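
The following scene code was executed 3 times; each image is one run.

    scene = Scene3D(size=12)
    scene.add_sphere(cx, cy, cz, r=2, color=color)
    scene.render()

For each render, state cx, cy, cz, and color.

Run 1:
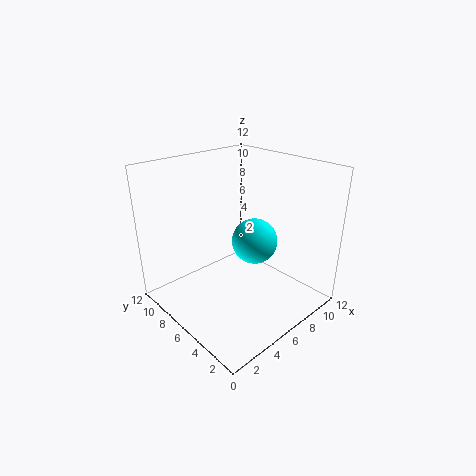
cx = 8; cy = 6; cz = 5; color = 'cyan'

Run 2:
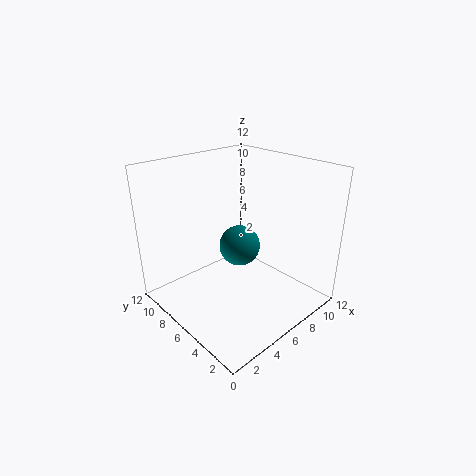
cx = 9; cy = 9; cz = 3; color = 'teal'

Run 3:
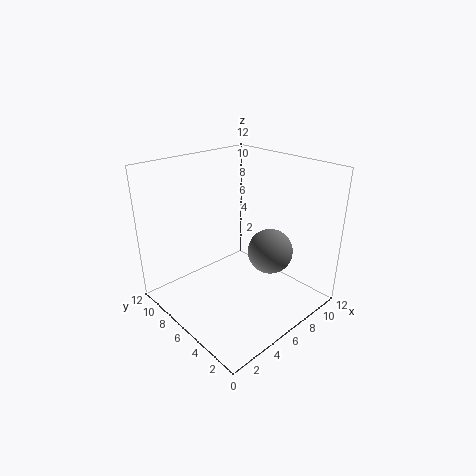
cx = 9; cy = 5; cz = 4; color = 'gray'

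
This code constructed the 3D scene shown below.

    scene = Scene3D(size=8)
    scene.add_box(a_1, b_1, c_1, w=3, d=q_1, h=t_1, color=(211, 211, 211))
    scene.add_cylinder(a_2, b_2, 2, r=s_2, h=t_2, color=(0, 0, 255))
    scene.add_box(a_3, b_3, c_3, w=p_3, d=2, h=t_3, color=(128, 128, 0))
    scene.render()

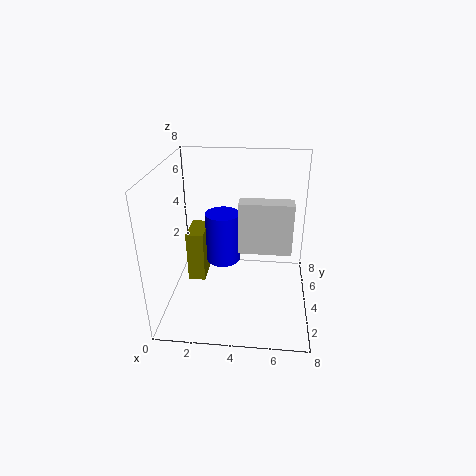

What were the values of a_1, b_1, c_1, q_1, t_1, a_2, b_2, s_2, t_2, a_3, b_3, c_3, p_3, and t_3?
a_1 = 4, b_1 = 4, c_1 = 3, q_1 = 1, t_1 = 3, a_2 = 3, b_2 = 5, s_2 = 1, t_2 = 3, a_3 = 1, b_3 = 4, c_3 = 1, p_3 = 1, t_3 = 3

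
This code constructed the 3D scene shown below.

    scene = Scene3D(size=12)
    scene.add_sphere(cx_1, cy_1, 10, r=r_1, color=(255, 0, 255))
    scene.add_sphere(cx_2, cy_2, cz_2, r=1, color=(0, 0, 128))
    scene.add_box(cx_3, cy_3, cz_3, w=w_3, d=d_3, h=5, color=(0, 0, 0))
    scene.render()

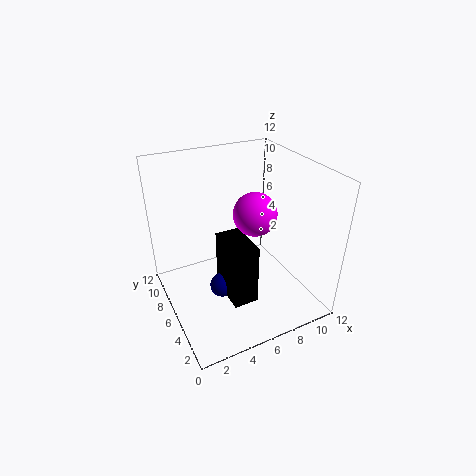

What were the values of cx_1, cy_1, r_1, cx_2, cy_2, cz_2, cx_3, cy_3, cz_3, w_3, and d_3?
cx_1 = 5.5; cy_1 = 2.5; r_1 = 1.5; cx_2 = 4; cy_2 = 5; cz_2 = 2.5; cx_3 = 4; cy_3 = 2.5; cz_3 = 2; w_3 = 2; d_3 = 3.5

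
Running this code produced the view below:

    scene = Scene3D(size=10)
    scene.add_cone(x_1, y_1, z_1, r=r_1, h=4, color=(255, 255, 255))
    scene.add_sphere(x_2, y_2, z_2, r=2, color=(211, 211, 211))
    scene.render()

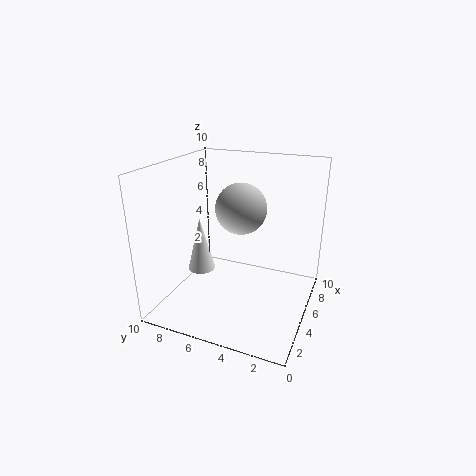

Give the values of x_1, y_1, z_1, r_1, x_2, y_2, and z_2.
x_1 = 5; y_1 = 8; z_1 = 2; r_1 = 1; x_2 = 8; y_2 = 6; z_2 = 6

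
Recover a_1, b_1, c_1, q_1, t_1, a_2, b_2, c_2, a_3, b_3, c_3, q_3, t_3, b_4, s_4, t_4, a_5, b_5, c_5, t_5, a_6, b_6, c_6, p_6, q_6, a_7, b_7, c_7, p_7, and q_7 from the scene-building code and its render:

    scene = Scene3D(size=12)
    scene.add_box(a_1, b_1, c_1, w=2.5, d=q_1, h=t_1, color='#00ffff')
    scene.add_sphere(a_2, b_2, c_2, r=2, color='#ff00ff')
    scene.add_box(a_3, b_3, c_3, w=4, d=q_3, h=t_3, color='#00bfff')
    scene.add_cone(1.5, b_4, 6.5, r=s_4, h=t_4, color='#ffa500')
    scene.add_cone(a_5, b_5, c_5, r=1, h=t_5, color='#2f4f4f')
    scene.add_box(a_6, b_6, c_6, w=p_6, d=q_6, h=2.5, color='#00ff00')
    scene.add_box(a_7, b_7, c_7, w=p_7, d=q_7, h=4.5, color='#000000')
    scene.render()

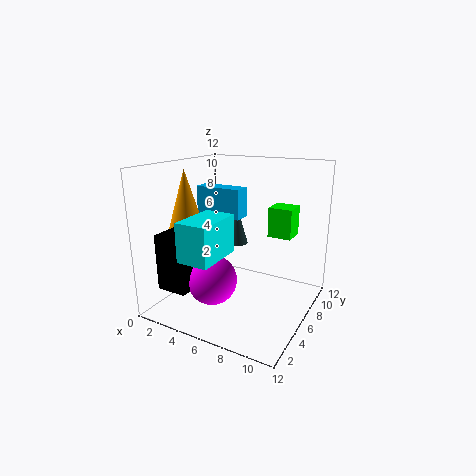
a_1 = 4; b_1 = 0.5; c_1 = 5.5; q_1 = 4; t_1 = 3; a_2 = 5; b_2 = 3.5; c_2 = 3; a_3 = 2; b_3 = 6; c_3 = 7.5; q_3 = 1.5; t_3 = 2.5; b_4 = 5; s_4 = 1.5; t_4 = 5; a_5 = 4.5; b_5 = 8.5; c_5 = 4.5; t_5 = 3.5; a_6 = 8; b_6 = 7.5; c_6 = 6; p_6 = 2; q_6 = 2; a_7 = 1.5; b_7 = 1; c_7 = 2.5; p_7 = 2.5; q_7 = 4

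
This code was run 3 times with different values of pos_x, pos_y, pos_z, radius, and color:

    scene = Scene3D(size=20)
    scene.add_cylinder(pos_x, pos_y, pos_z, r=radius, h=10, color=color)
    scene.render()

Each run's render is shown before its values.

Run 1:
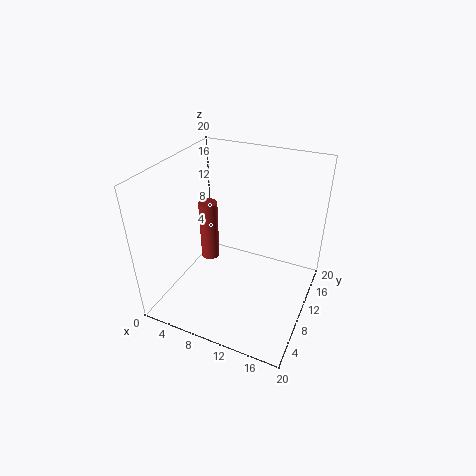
pos_x = 2.5
pos_y = 15
pos_z = 1.5
radius = 1.5
color = 'brown'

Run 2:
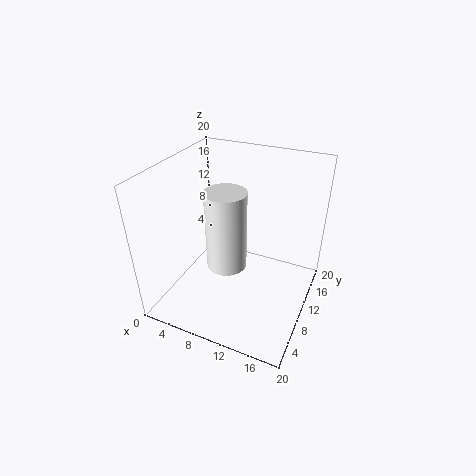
pos_x = 10.5
pos_y = 5.5
pos_z = 9
radius = 2.5
color = 'white'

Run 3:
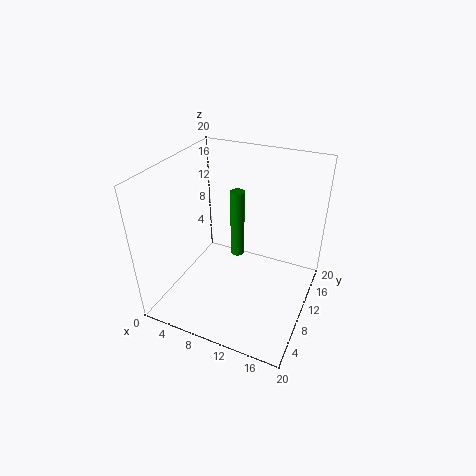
pos_x = 9
pos_y = 12
pos_z = 6
radius = 1
color = 'green'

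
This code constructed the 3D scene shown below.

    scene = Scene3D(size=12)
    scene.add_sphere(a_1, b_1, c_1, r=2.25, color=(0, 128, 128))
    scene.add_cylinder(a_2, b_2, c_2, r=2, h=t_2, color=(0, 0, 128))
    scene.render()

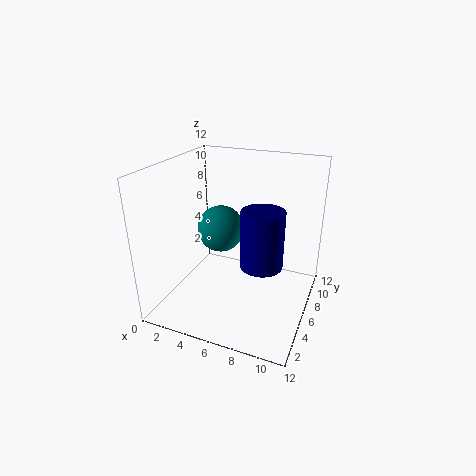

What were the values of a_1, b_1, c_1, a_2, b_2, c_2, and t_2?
a_1 = 2.75; b_1 = 9.5; c_1 = 4.75; a_2 = 7.25; b_2 = 8.75; c_2 = 2; t_2 = 5.5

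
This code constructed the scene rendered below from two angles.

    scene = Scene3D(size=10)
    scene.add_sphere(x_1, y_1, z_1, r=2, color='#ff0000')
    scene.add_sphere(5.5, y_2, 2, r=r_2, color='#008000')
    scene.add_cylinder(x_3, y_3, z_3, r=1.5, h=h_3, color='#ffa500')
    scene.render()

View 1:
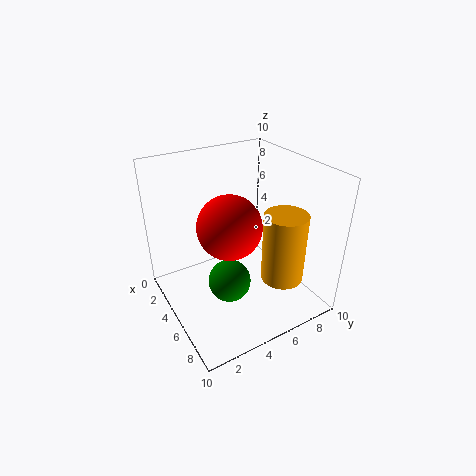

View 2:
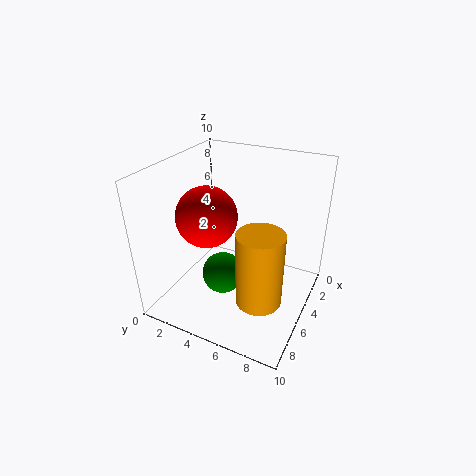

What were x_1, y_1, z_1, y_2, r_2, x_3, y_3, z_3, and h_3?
x_1 = 6.5
y_1 = 3.5
z_1 = 7
y_2 = 4
r_2 = 1.5
x_3 = 7
y_3 = 7.5
z_3 = 2
h_3 = 5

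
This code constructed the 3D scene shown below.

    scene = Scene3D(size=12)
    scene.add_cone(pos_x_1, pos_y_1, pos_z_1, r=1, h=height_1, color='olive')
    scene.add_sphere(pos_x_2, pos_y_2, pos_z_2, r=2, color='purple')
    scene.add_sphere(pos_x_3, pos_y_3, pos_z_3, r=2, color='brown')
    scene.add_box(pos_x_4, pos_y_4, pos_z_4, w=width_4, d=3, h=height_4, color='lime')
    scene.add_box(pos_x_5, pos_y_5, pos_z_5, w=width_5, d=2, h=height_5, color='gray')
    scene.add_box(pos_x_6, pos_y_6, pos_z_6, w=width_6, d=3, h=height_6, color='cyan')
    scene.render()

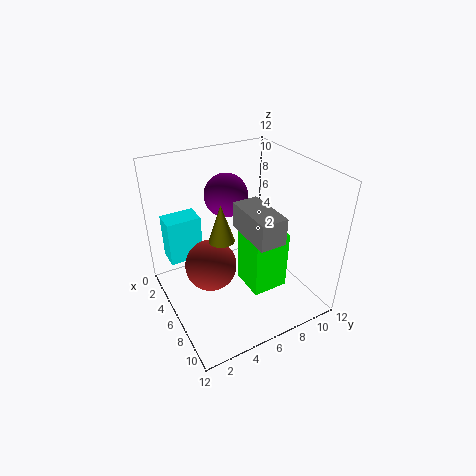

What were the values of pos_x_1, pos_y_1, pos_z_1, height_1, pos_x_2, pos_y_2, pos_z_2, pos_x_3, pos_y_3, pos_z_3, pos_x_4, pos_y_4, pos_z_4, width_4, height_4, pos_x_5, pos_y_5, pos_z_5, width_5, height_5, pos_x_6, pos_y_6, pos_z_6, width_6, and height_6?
pos_x_1 = 7, pos_y_1 = 4, pos_z_1 = 7, height_1 = 3, pos_x_2 = 2, pos_y_2 = 7, pos_z_2 = 8, pos_x_3 = 7, pos_y_3 = 3, pos_z_3 = 5, pos_x_4 = 6, pos_y_4 = 6, pos_z_4 = 2, width_4 = 3, height_4 = 5, pos_x_5 = 7, pos_y_5 = 5, pos_z_5 = 8, width_5 = 4, height_5 = 2, pos_x_6 = 1, pos_y_6 = 1, pos_z_6 = 3, width_6 = 2, height_6 = 4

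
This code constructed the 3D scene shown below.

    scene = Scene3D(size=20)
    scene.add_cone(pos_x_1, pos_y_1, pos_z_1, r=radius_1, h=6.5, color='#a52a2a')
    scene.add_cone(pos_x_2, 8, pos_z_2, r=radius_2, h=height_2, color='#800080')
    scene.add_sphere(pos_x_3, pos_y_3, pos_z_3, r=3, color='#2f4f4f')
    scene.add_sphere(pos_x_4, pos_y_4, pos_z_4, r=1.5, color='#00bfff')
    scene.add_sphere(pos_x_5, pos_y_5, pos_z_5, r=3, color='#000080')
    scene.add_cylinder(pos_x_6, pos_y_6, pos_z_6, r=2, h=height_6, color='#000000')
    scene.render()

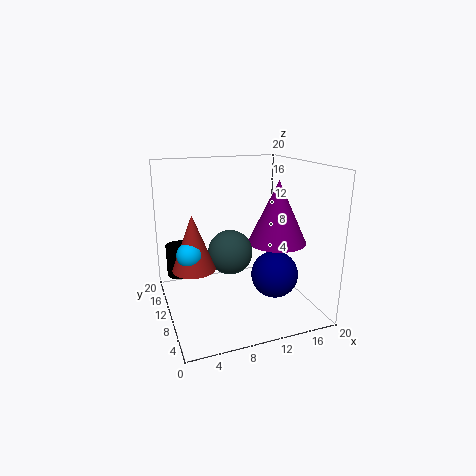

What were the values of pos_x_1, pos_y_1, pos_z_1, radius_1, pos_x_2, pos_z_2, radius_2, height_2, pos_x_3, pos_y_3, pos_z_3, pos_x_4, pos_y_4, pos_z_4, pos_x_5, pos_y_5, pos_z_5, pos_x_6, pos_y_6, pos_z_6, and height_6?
pos_x_1 = 2.5; pos_y_1 = 4.5; pos_z_1 = 9; radius_1 = 2.5; pos_x_2 = 15; pos_z_2 = 9.5; radius_2 = 4; height_2 = 8.5; pos_x_3 = 8.5; pos_y_3 = 9; pos_z_3 = 8.5; pos_x_4 = 2; pos_y_4 = 4; pos_z_4 = 11; pos_x_5 = 13; pos_y_5 = 4.5; pos_z_5 = 6.5; pos_x_6 = 3; pos_y_6 = 18; pos_z_6 = 2; height_6 = 5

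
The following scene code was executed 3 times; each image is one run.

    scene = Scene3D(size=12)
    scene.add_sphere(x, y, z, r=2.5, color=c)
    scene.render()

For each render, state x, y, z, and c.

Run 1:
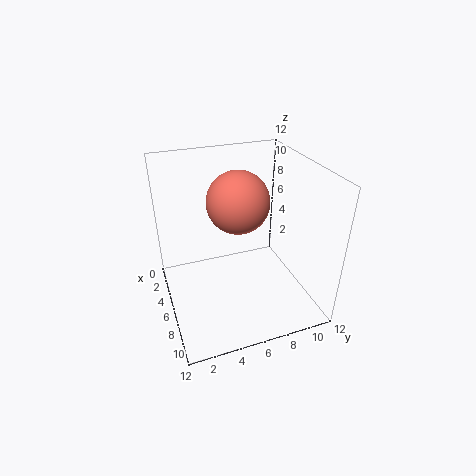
x = 6; y = 6; z = 9.25; c = 'salmon'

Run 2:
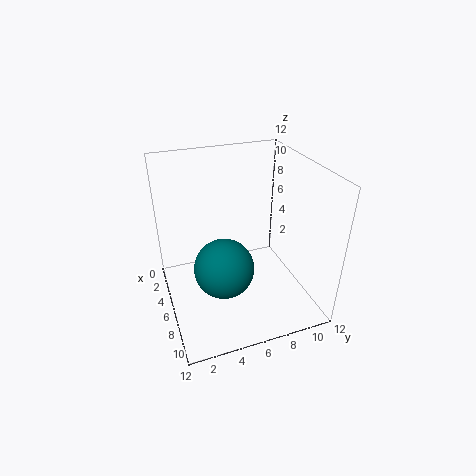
x = 6.75; y = 4.5; z = 3.75; c = 'teal'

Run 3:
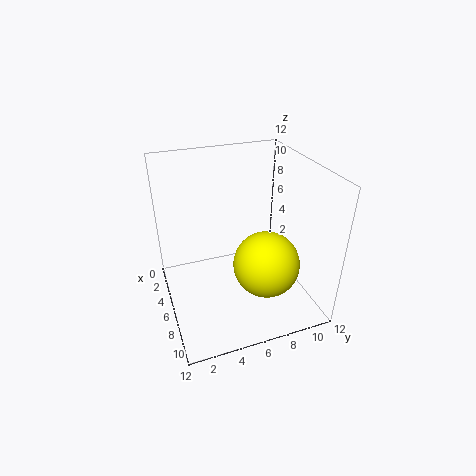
x = 9.5; y = 7; z = 5.5; c = 'yellow'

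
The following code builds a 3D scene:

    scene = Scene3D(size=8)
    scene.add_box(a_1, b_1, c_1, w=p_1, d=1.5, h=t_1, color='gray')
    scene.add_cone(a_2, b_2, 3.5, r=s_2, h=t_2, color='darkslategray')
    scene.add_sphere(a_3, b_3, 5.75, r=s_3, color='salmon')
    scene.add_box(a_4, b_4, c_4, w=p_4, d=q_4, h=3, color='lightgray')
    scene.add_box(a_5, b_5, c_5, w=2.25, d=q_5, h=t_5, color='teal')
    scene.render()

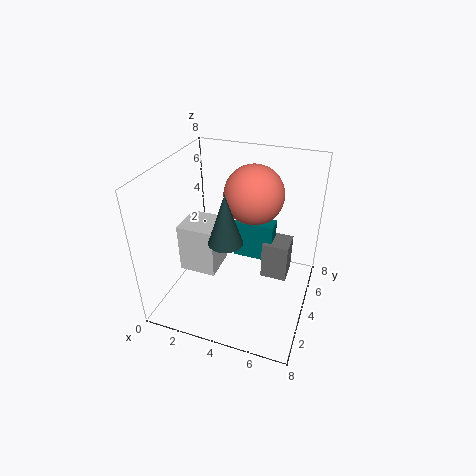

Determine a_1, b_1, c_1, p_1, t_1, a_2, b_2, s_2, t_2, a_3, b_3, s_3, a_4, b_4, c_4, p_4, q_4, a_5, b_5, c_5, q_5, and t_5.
a_1 = 5.25; b_1 = 4.5; c_1 = 1.25; p_1 = 1.5; t_1 = 2.25; a_2 = 3.25; b_2 = 4; s_2 = 1; t_2 = 3; a_3 = 4.25; b_3 = 6; s_3 = 1.75; a_4 = 0.25; b_4 = 3.75; c_4 = 1; p_4 = 2.25; q_4 = 2.25; a_5 = 3.5; b_5 = 4.75; c_5 = 2.25; q_5 = 1; t_5 = 2.25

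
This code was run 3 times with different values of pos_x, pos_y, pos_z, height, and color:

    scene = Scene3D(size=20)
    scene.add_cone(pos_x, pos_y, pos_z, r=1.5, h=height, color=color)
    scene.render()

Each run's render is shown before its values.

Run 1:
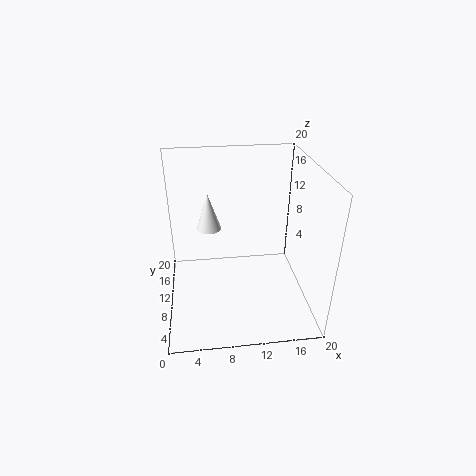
pos_x = 6
pos_y = 7
pos_z = 13.5
height = 4.5
color = 'white'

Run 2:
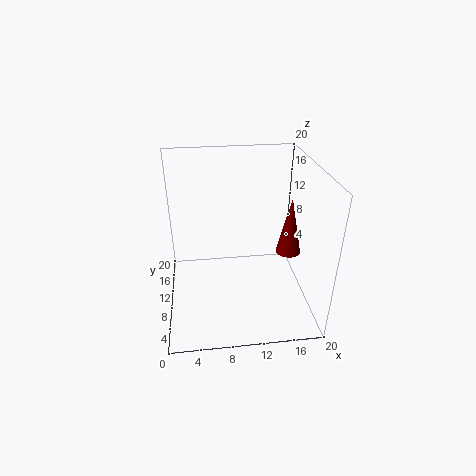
pos_x = 15.5
pos_y = 4.5
pos_z = 11
height = 7
color = 'maroon'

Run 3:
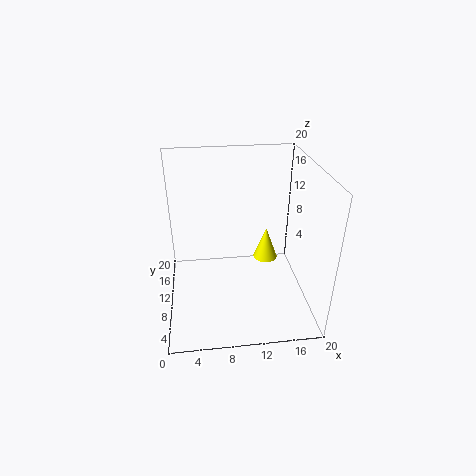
pos_x = 13
pos_y = 6
pos_z = 9.5
height = 4
color = 'yellow'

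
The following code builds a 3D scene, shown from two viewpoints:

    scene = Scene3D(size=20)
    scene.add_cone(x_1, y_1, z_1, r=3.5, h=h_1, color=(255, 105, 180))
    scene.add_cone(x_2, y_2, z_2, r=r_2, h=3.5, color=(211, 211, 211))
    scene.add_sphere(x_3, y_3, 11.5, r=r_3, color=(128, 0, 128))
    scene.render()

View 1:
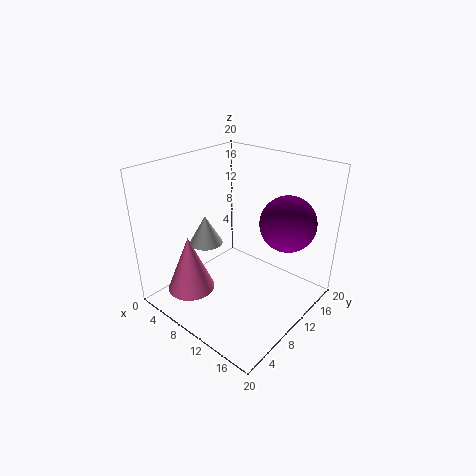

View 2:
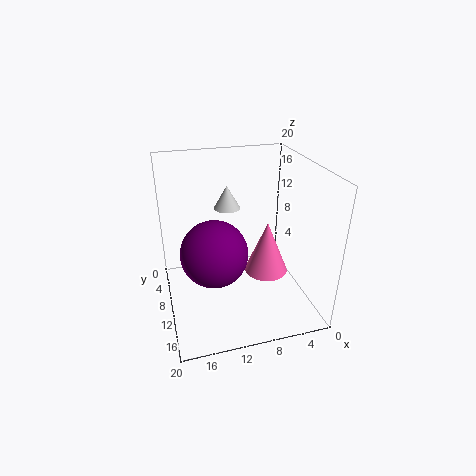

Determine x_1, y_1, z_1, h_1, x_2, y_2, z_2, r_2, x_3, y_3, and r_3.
x_1 = 4; y_1 = 6; z_1 = 1; h_1 = 8.5; x_2 = 10; y_2 = 4; z_2 = 12; r_2 = 2; x_3 = 14.5; y_3 = 15.5; r_3 = 4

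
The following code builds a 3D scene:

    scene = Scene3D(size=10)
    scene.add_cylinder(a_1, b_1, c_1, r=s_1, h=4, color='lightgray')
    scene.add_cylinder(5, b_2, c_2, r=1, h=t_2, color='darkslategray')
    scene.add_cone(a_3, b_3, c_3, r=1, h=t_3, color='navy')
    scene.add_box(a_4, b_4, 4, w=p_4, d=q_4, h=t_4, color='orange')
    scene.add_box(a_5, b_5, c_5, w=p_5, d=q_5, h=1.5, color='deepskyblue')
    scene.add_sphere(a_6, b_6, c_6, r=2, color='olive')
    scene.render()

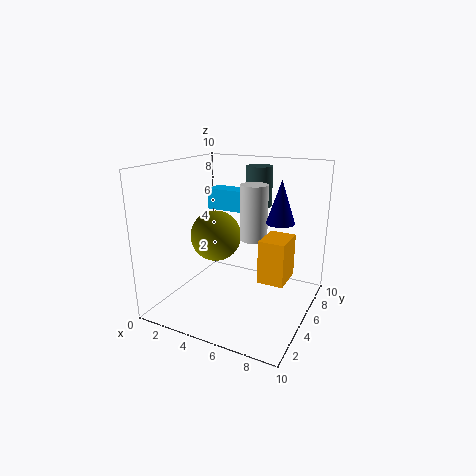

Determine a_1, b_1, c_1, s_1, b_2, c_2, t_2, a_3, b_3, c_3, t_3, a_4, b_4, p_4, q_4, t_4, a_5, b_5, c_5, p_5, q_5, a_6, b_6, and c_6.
a_1 = 5.5, b_1 = 6.5, c_1 = 4.5, s_1 = 1, b_2 = 8.5, c_2 = 6.5, t_2 = 3, a_3 = 7.5, b_3 = 6.5, c_3 = 6, t_3 = 3, a_4 = 8, b_4 = 1.5, p_4 = 1.5, q_4 = 2, t_4 = 2.5, a_5 = 2, b_5 = 6, c_5 = 6.5, p_5 = 3.5, q_5 = 1.5, a_6 = 2, b_6 = 7, c_6 = 4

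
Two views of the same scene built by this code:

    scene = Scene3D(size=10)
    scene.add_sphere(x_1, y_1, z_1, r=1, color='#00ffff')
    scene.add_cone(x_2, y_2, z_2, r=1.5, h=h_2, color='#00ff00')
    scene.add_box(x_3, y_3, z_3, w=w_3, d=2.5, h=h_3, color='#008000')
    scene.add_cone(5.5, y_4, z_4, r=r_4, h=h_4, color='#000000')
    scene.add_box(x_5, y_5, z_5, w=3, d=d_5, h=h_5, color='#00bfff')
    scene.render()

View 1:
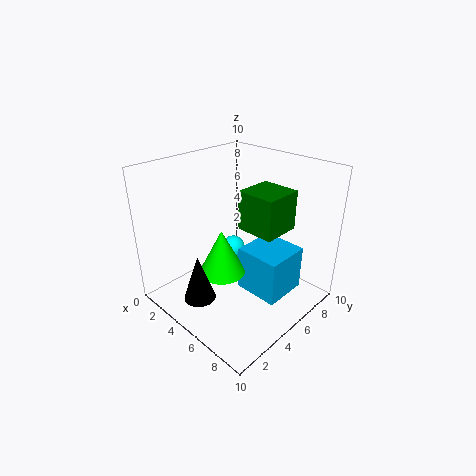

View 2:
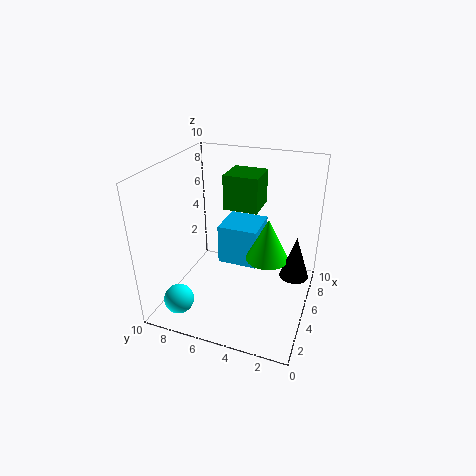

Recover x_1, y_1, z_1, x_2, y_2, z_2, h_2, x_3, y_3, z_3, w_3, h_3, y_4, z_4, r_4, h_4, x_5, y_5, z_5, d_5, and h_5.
x_1 = 1.5
y_1 = 8
z_1 = 1.5
x_2 = 5.5
y_2 = 3
z_2 = 3.5
h_2 = 3
x_3 = 6
y_3 = 4
z_3 = 6.5
w_3 = 2.5
h_3 = 2.5
y_4 = 1
z_4 = 2.5
r_4 = 1
h_4 = 3
x_5 = 6
y_5 = 4
z_5 = 2
d_5 = 3
h_5 = 3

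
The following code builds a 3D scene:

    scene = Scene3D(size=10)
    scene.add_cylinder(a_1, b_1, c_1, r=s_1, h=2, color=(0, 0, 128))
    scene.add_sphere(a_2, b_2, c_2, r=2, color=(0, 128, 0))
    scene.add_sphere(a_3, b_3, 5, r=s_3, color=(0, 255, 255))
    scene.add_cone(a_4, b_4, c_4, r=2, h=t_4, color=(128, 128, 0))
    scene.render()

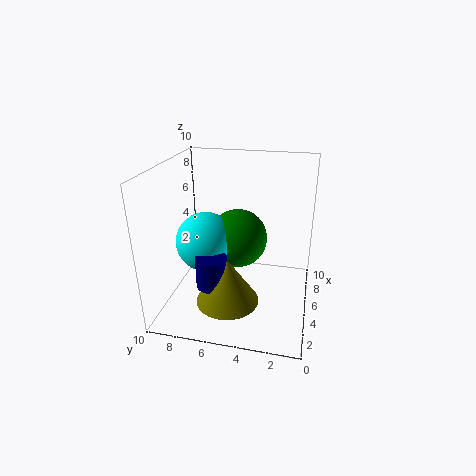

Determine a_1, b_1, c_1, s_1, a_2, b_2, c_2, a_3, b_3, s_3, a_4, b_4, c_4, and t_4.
a_1 = 2
b_1 = 6
c_1 = 3
s_1 = 1
a_2 = 5
b_2 = 5
c_2 = 5
a_3 = 4
b_3 = 7
s_3 = 2
a_4 = 2
b_4 = 5
c_4 = 2
t_4 = 3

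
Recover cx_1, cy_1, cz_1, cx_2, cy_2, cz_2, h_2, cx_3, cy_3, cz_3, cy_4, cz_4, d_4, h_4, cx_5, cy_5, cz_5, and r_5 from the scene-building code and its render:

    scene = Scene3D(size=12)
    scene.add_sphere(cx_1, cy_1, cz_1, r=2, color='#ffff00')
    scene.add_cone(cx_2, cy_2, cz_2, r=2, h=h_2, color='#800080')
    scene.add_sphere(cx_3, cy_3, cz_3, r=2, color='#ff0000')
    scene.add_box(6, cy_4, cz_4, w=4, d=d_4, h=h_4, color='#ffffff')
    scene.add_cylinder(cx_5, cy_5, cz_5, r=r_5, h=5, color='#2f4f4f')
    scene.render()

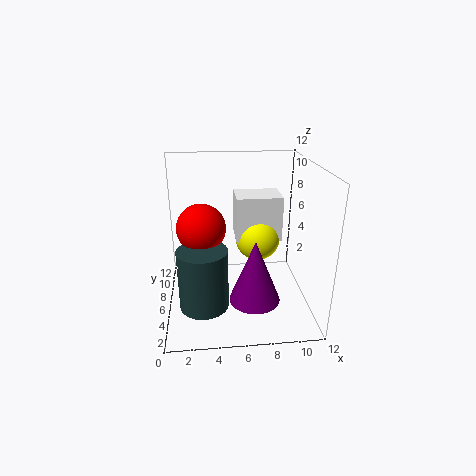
cx_1 = 8
cy_1 = 8
cz_1 = 5
cx_2 = 7
cy_2 = 3
cz_2 = 2
h_2 = 5
cx_3 = 3
cy_3 = 6
cz_3 = 7
cy_4 = 7
cz_4 = 5
d_4 = 3
h_4 = 4
cx_5 = 3
cy_5 = 4
cz_5 = 1
r_5 = 2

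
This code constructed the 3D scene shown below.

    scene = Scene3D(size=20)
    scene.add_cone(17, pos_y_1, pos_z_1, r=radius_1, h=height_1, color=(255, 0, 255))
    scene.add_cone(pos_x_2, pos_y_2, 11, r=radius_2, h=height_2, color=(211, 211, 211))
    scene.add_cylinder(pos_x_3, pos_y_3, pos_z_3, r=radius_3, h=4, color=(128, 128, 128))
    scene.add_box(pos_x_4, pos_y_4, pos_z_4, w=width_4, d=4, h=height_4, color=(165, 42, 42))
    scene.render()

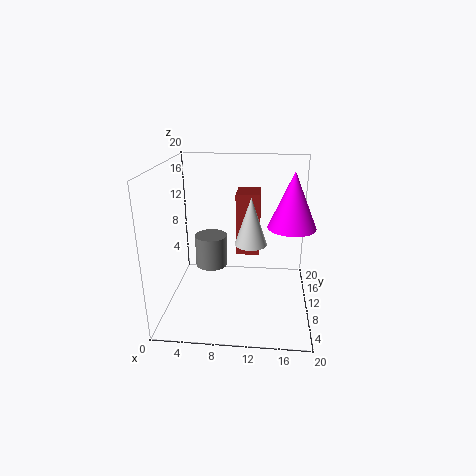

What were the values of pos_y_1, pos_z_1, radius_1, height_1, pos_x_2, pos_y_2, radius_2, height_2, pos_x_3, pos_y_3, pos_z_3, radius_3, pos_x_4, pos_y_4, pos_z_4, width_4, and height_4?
pos_y_1 = 7; pos_z_1 = 13; radius_1 = 3; height_1 = 7; pos_x_2 = 12; pos_y_2 = 6; radius_2 = 2; height_2 = 6; pos_x_3 = 7; pos_y_3 = 6; pos_z_3 = 8; radius_3 = 2; pos_x_4 = 10; pos_y_4 = 7; pos_z_4 = 9; width_4 = 3; height_4 = 8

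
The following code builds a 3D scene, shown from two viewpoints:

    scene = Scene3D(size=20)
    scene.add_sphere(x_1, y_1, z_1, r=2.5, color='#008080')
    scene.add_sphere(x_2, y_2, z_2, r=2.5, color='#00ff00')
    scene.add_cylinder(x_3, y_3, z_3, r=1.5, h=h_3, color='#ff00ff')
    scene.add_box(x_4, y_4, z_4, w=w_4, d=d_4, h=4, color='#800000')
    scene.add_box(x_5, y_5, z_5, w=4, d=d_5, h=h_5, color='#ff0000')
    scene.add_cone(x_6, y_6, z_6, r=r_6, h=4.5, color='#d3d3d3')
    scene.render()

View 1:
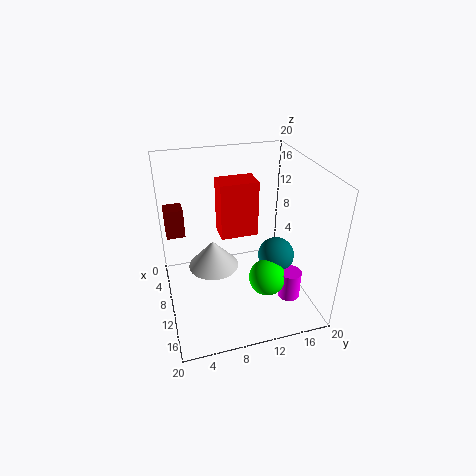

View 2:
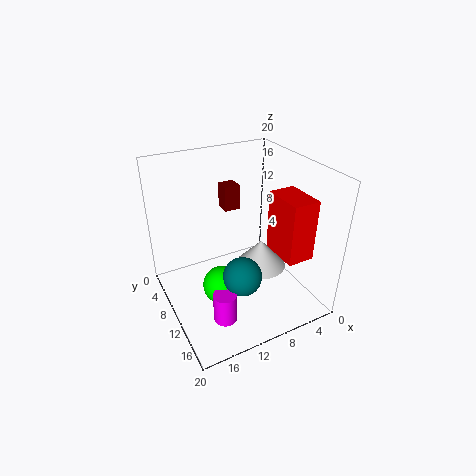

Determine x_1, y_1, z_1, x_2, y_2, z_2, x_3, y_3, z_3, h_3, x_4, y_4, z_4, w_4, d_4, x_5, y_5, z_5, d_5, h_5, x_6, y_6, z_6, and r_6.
x_1 = 12
y_1 = 15
z_1 = 7.5
x_2 = 14
y_2 = 13
z_2 = 5.5
x_3 = 15
y_3 = 16
z_3 = 2.5
h_3 = 4
x_4 = 6
y_4 = 0.5
z_4 = 10.5
w_4 = 2.5
d_4 = 2.5
x_5 = 0.5
y_5 = 9
z_5 = 6.5
d_5 = 6
h_5 = 9
x_6 = 4.5
y_6 = 7.5
z_6 = 2
r_6 = 4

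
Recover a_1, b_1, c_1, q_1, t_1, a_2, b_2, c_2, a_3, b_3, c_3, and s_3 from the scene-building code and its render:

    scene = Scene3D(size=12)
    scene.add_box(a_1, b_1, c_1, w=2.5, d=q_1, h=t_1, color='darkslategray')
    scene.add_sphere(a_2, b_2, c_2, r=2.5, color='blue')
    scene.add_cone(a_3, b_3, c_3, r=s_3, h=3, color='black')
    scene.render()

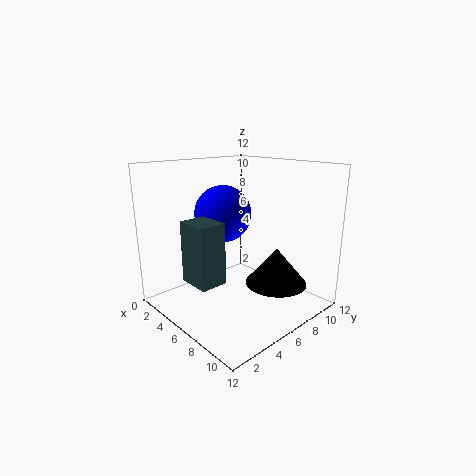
a_1 = 6; b_1 = 0.5; c_1 = 4; q_1 = 2; t_1 = 4.5; a_2 = 3.5; b_2 = 6.5; c_2 = 7.5; a_3 = 9; b_3 = 7.5; c_3 = 2.5; s_3 = 2.5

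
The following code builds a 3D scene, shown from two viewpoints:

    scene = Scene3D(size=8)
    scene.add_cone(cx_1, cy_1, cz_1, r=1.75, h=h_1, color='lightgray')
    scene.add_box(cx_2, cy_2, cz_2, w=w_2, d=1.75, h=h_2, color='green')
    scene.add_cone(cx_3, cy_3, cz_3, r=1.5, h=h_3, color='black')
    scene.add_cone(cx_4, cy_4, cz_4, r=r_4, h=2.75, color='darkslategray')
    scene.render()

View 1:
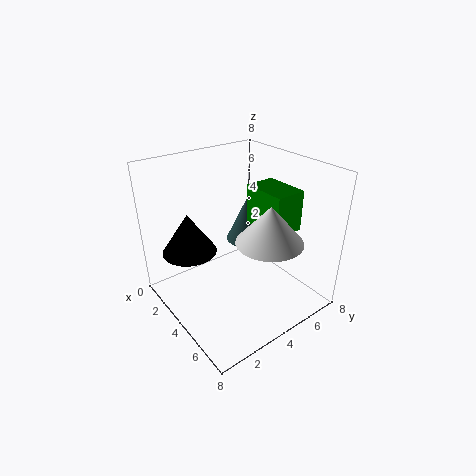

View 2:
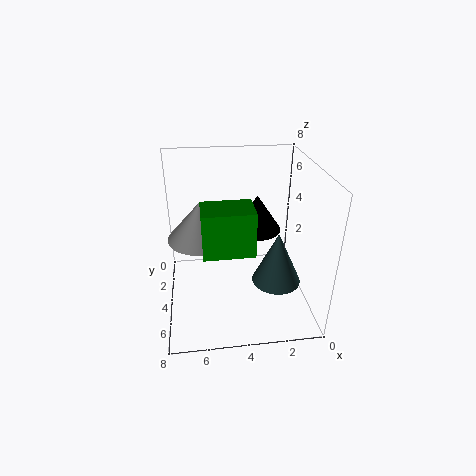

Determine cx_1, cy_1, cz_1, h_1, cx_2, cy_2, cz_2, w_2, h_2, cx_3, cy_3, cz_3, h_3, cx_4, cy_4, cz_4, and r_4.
cx_1 = 6
cy_1 = 4.5
cz_1 = 4.5
h_1 = 2
cx_2 = 3.5
cy_2 = 5
cz_2 = 4.5
w_2 = 2.5
h_2 = 2.25
cx_3 = 2.5
cy_3 = 1.75
cz_3 = 3.25
h_3 = 2.25
cx_4 = 2.25
cy_4 = 6
cz_4 = 2.5
r_4 = 1.25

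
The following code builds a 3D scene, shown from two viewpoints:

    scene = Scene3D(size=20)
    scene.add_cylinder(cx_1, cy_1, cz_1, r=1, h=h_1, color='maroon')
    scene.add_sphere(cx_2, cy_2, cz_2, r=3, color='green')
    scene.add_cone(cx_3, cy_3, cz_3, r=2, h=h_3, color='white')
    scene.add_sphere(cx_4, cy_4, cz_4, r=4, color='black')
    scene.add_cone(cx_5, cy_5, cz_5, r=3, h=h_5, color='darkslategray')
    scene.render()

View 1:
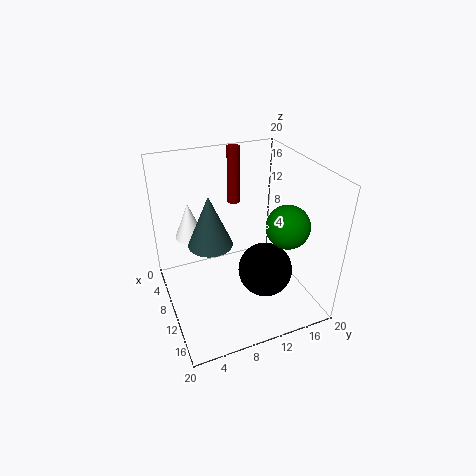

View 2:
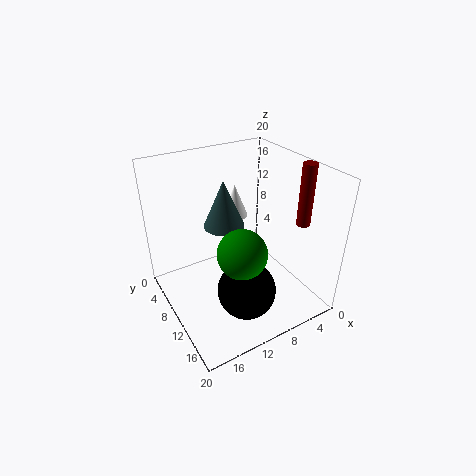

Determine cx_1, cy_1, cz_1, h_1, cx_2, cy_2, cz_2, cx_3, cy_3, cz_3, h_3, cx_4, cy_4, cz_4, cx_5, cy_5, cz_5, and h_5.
cx_1 = 1; cy_1 = 13; cz_1 = 11; h_1 = 9; cx_2 = 13; cy_2 = 16; cz_2 = 12; cx_3 = 7; cy_3 = 4; cz_3 = 10; h_3 = 5; cx_4 = 11; cy_4 = 14; cz_4 = 4; cx_5 = 10; cy_5 = 6; cz_5 = 10; h_5 = 7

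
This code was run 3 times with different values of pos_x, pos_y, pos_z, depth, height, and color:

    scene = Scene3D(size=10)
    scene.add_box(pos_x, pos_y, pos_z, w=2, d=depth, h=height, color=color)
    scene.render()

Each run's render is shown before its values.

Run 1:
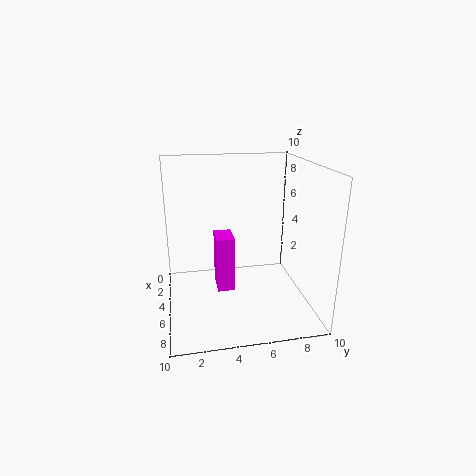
pos_x = 3.25; pos_y = 3.5; pos_z = 1; depth = 1.25; height = 4; color = 'magenta'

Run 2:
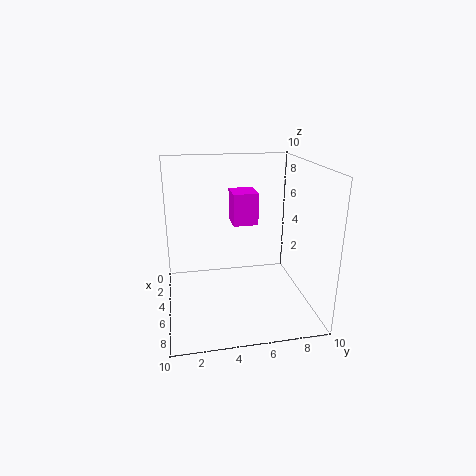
pos_x = 2.75; pos_y = 4.75; pos_z = 5.75; depth = 1.75; height = 2.25; color = 'magenta'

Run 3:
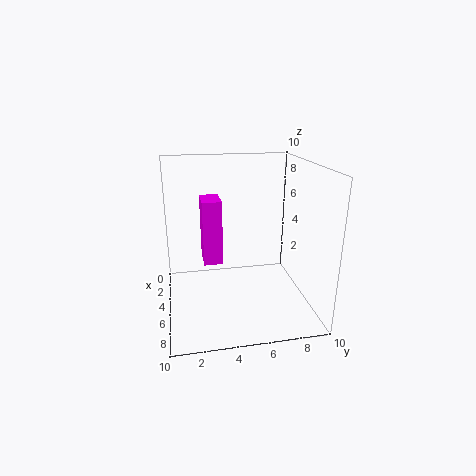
pos_x = 4.25; pos_y = 2.5; pos_z = 3.75; depth = 1.25; height = 4.25; color = 'magenta'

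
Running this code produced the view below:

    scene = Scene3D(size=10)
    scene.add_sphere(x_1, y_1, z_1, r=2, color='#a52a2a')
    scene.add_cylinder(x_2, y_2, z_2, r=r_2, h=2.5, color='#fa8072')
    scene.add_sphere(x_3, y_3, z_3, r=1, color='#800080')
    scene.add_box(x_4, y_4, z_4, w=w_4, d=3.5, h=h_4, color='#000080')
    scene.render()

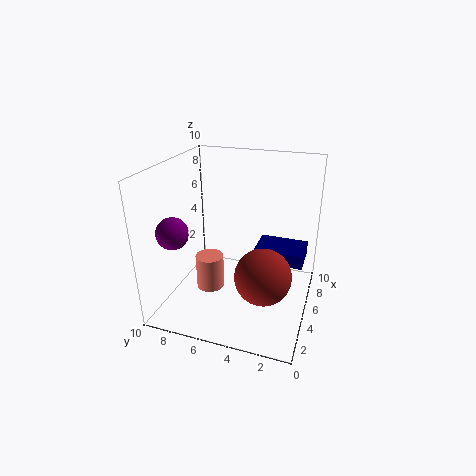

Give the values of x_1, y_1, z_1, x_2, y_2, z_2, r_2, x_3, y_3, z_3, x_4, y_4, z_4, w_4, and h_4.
x_1 = 4.5; y_1 = 3; z_1 = 2.5; x_2 = 4.5; y_2 = 7; z_2 = 1; r_2 = 1; x_3 = 1.5; y_3 = 8; z_3 = 6.5; x_4 = 5.5; y_4 = 0.5; z_4 = 3; w_4 = 2.5; h_4 = 1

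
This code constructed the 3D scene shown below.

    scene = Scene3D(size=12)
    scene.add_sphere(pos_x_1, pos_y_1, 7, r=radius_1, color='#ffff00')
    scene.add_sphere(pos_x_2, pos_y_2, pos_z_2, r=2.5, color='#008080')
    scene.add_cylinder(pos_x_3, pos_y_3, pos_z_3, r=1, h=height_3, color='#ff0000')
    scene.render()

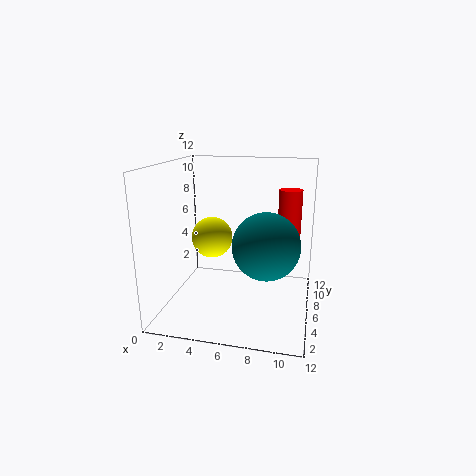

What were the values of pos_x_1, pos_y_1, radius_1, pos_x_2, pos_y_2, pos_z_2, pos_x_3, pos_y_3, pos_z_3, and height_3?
pos_x_1 = 4.75, pos_y_1 = 3, radius_1 = 1.5, pos_x_2 = 8.75, pos_y_2 = 3.25, pos_z_2 = 6.5, pos_x_3 = 10, pos_y_3 = 8.5, pos_z_3 = 4, height_3 = 5.75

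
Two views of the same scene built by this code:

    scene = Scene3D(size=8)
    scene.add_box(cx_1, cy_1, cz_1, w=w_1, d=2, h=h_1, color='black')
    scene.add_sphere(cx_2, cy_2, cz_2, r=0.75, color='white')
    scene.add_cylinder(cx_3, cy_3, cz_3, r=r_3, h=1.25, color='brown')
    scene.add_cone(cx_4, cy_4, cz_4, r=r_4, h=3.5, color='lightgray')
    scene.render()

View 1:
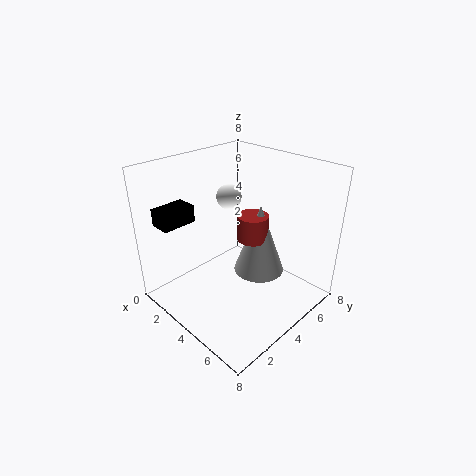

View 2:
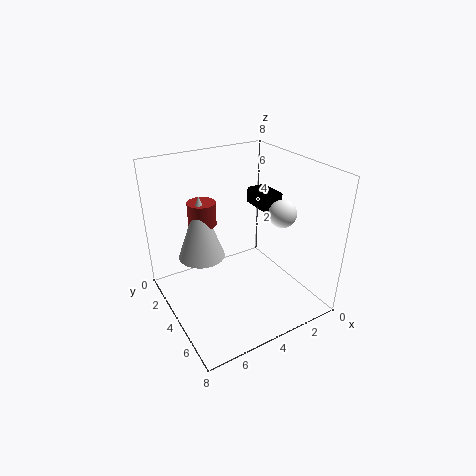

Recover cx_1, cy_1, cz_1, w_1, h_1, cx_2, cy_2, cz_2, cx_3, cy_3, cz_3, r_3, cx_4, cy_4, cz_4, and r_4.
cx_1 = 0.25
cy_1 = 1
cz_1 = 4.5
w_1 = 1.25
h_1 = 1
cx_2 = 2
cy_2 = 5.25
cz_2 = 5.5
cx_3 = 5.75
cy_3 = 3.25
cz_3 = 5
r_3 = 0.75
cx_4 = 6
cy_4 = 3.5
cz_4 = 3.25
r_4 = 1.25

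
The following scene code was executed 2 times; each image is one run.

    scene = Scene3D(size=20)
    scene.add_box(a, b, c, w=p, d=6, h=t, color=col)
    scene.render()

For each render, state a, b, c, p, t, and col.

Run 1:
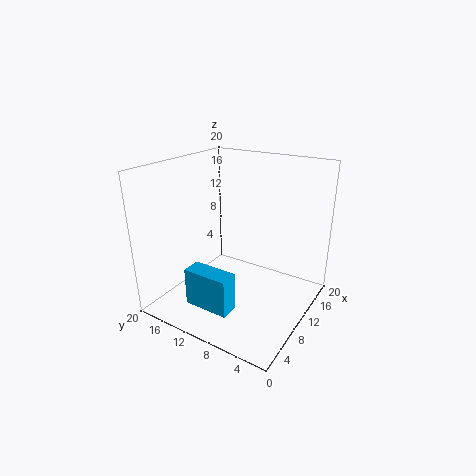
a = 2; b = 7; c = 3; p = 2.5; t = 5; col = 'deepskyblue'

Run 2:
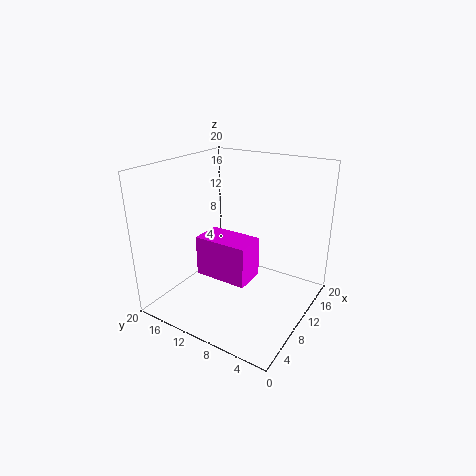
a = 0.5; b = 3.5; c = 9.5; p = 3.5; t = 4.5; col = 'magenta'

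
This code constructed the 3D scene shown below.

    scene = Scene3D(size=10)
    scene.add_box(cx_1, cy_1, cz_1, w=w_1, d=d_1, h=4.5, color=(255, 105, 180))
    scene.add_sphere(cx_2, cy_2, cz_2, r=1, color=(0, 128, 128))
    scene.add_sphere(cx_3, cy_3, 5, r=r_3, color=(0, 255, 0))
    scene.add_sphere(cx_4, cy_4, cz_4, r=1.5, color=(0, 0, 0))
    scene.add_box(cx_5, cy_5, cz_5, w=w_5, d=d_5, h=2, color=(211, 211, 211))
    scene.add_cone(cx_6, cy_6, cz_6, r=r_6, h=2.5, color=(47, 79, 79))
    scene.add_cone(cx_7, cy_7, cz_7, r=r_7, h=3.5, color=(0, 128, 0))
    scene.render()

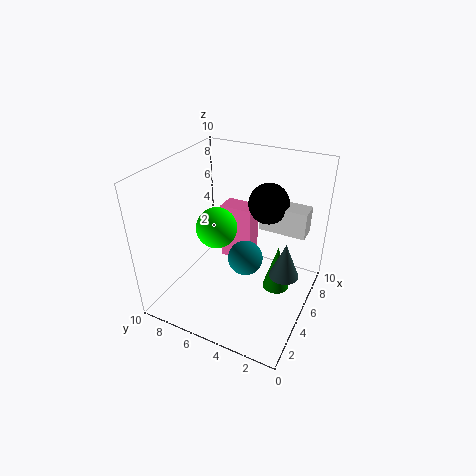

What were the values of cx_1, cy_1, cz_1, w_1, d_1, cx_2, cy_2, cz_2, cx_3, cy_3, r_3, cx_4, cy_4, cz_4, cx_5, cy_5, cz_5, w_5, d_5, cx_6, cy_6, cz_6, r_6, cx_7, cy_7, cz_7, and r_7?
cx_1 = 7, cy_1 = 5, cz_1 = 1.5, w_1 = 1.5, d_1 = 2.5, cx_2 = 2, cy_2 = 3, cz_2 = 6, cx_3 = 5.5, cy_3 = 7, r_3 = 1.5, cx_4 = 8, cy_4 = 4, cz_4 = 6.5, cx_5 = 7.5, cy_5 = 1, cz_5 = 4.5, w_5 = 1.5, d_5 = 3.5, cx_6 = 5, cy_6 = 1.5, cz_6 = 3, r_6 = 1, cx_7 = 6.5, cy_7 = 2.5, cz_7 = 0.5, r_7 = 1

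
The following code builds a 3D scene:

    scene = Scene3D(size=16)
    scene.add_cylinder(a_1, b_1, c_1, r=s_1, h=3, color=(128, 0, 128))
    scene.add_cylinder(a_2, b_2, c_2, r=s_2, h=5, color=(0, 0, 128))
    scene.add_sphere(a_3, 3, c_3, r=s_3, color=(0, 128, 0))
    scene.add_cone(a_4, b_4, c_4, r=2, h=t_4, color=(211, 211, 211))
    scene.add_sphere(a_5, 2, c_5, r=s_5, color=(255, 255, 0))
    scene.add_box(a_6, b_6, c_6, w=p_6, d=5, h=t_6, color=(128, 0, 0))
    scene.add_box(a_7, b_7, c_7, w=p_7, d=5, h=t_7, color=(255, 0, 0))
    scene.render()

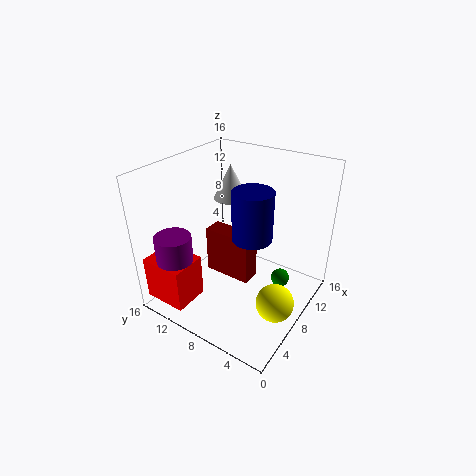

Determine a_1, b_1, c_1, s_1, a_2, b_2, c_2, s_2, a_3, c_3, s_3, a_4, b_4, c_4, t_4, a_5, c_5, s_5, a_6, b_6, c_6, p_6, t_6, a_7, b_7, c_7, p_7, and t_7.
a_1 = 3, b_1 = 13, c_1 = 6, s_1 = 2, a_2 = 6, b_2 = 5, c_2 = 10, s_2 = 2, a_3 = 9, c_3 = 4, s_3 = 1, a_4 = 11, b_4 = 11, c_4 = 11, t_4 = 4, a_5 = 6, c_5 = 3, s_5 = 2, a_6 = 5, b_6 = 5, c_6 = 5, p_6 = 2, t_6 = 5, a_7 = 1, b_7 = 11, c_7 = 1, p_7 = 4, t_7 = 5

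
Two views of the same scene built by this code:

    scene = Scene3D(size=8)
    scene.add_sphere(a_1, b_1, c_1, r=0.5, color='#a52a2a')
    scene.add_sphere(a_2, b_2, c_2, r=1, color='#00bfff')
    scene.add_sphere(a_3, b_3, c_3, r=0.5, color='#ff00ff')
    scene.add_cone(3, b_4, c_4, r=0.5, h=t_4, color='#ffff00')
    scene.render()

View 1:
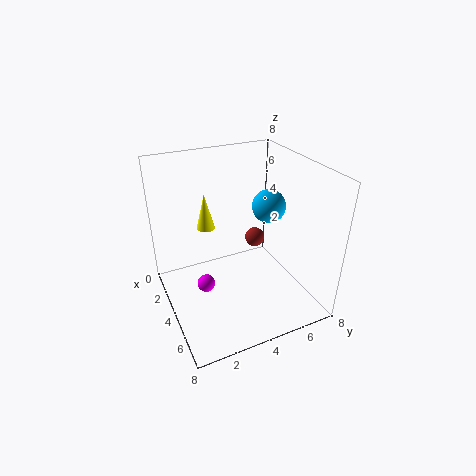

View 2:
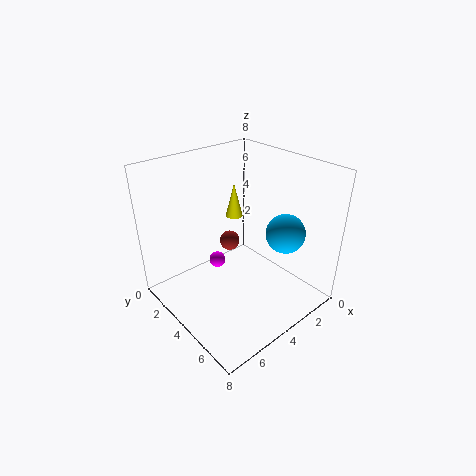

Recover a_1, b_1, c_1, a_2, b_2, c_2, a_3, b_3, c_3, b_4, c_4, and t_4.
a_1 = 5
b_1 = 4.5
c_1 = 4.5
a_2 = 3
b_2 = 6.5
c_2 = 5
a_3 = 4
b_3 = 2
c_3 = 1.5
b_4 = 2.5
c_4 = 4.5
t_4 = 2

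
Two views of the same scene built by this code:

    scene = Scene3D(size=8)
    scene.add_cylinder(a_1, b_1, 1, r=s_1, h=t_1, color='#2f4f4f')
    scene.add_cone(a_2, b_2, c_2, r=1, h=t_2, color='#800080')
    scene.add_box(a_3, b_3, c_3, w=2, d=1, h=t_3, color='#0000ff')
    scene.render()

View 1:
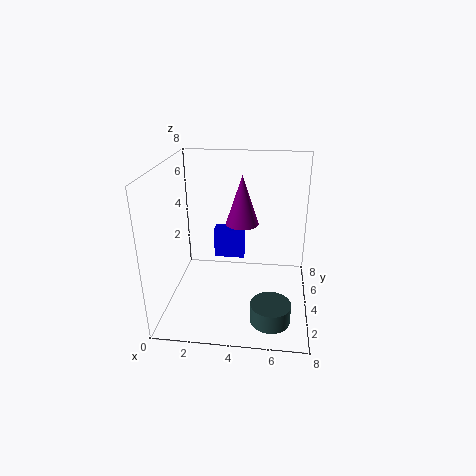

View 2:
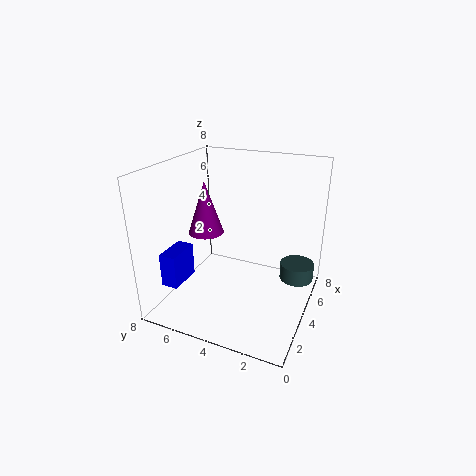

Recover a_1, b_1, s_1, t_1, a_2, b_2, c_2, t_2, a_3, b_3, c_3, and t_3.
a_1 = 6; b_1 = 1; s_1 = 1; t_1 = 1; a_2 = 4; b_2 = 6; c_2 = 4; t_2 = 3; a_3 = 2; b_3 = 7; c_3 = 1; t_3 = 2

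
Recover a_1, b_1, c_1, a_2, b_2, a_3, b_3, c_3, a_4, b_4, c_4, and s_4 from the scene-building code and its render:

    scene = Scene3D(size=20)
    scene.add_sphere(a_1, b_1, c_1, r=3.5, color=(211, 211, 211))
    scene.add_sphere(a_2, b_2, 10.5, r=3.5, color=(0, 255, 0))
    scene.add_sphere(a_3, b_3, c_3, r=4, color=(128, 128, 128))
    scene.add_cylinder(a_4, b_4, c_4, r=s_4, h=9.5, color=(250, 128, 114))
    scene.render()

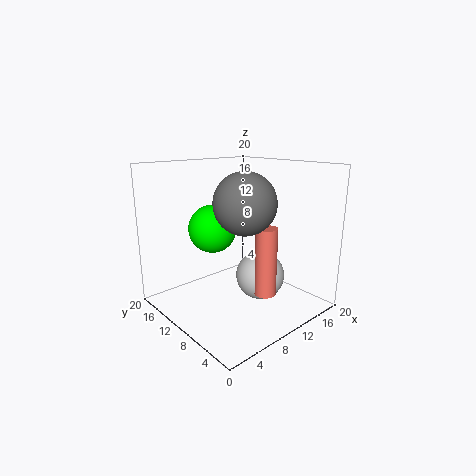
a_1 = 13
b_1 = 8.5
c_1 = 4
a_2 = 9
b_2 = 14.5
a_3 = 8.5
b_3 = 7
c_3 = 15.5
a_4 = 11.5
b_4 = 6
c_4 = 2.5
s_4 = 1.5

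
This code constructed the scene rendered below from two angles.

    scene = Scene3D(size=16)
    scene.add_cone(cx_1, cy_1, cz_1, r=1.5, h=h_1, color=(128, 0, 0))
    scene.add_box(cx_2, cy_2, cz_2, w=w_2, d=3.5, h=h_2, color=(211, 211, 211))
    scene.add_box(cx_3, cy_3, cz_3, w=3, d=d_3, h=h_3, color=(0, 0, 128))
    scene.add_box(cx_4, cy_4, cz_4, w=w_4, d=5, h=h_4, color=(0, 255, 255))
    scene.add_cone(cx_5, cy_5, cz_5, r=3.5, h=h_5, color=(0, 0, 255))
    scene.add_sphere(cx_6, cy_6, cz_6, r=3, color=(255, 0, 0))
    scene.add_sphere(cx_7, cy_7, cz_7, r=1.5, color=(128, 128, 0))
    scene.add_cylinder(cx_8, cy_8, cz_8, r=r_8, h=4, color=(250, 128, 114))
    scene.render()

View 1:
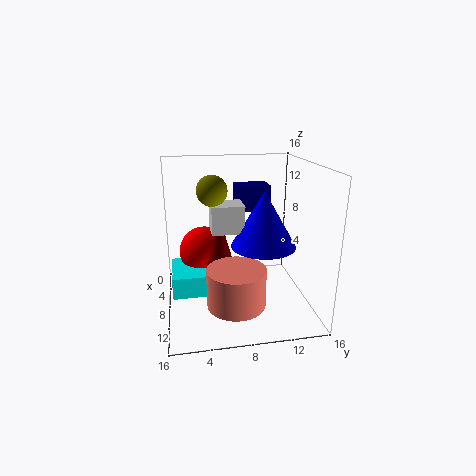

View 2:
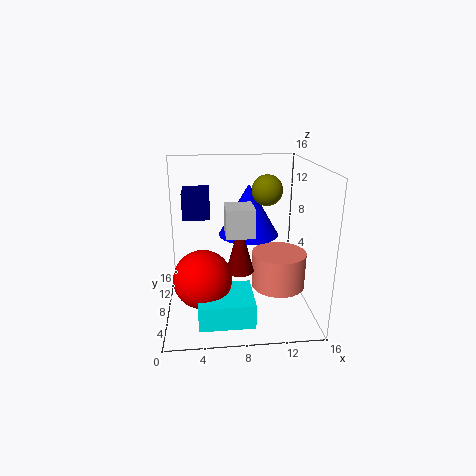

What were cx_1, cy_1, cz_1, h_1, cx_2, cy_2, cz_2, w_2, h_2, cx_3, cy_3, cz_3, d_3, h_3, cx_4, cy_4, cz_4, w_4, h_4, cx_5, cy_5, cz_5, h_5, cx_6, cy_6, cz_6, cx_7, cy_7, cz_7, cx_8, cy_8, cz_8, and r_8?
cx_1 = 8
cy_1 = 6
cz_1 = 5
h_1 = 5.5
cx_2 = 6.5
cy_2 = 5
cz_2 = 9
w_2 = 3
h_2 = 3
cx_3 = 2
cy_3 = 8.5
cz_3 = 10
d_3 = 4
h_3 = 3
cx_4 = 3.5
cy_4 = 0.5
cz_4 = 1.5
w_4 = 5.5
h_4 = 2.5
cx_5 = 9.5
cy_5 = 10.5
cz_5 = 7.5
h_5 = 6
cx_6 = 4
cy_6 = 4.5
cz_6 = 5
cx_7 = 10.5
cy_7 = 5
cz_7 = 14
cx_8 = 12.5
cy_8 = 7
cz_8 = 2.5
r_8 = 3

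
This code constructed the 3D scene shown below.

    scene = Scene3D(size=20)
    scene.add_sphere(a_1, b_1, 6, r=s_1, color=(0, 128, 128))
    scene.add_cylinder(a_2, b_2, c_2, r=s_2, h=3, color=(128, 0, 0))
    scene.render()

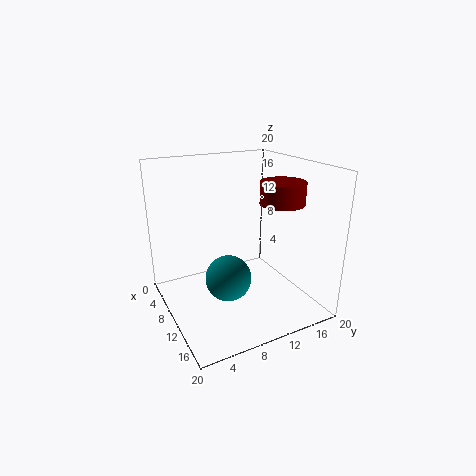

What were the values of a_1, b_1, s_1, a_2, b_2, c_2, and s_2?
a_1 = 13
b_1 = 7
s_1 = 3
a_2 = 13
b_2 = 15
c_2 = 15
s_2 = 3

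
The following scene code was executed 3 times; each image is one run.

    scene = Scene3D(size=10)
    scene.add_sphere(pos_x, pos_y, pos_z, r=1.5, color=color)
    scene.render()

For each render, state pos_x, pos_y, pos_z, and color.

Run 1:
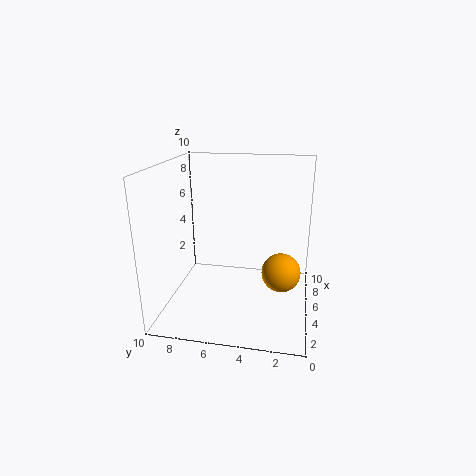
pos_x = 7, pos_y = 2, pos_z = 1.5, color = 'orange'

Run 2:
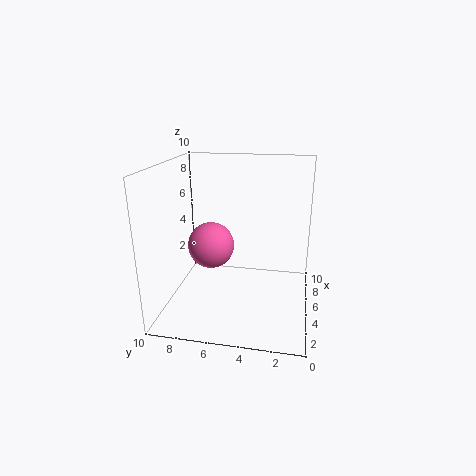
pos_x = 3.5, pos_y = 6.5, pos_z = 5, color = 'hotpink'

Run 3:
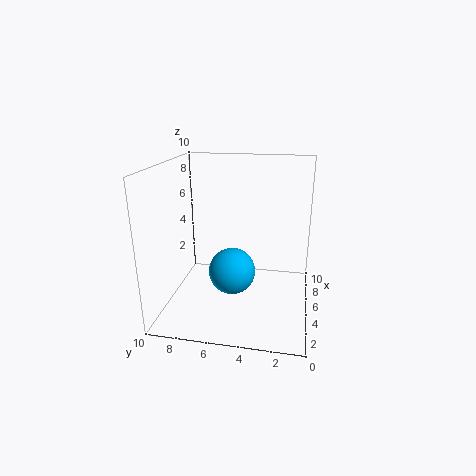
pos_x = 3, pos_y = 5, pos_z = 3.5, color = 'deepskyblue'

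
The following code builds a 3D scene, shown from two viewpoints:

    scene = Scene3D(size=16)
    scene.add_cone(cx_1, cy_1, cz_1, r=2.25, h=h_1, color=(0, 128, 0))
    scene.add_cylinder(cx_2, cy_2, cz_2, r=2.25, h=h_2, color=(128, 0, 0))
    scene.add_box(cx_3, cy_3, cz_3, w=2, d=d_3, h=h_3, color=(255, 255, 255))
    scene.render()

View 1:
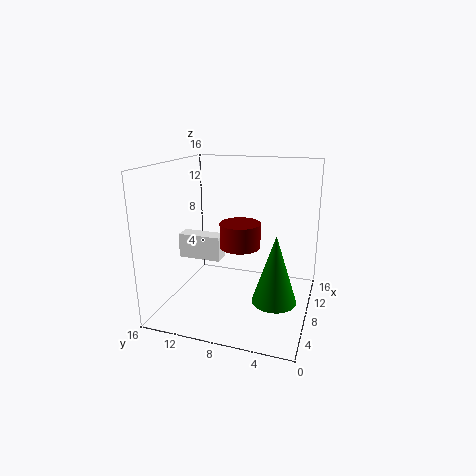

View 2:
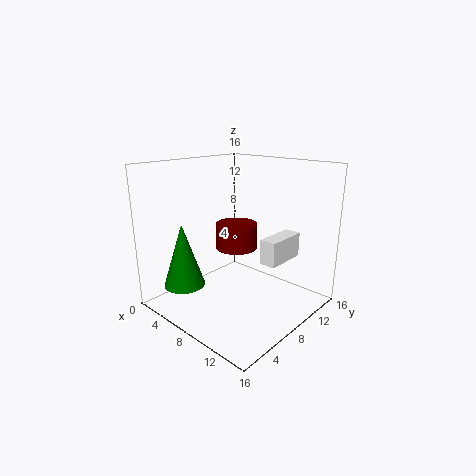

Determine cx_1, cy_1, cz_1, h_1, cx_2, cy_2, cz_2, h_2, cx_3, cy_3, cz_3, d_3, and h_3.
cx_1 = 4.5
cy_1 = 3
cz_1 = 3
h_1 = 7
cx_2 = 8
cy_2 = 7.75
cz_2 = 7
h_2 = 2.75
cx_3 = 9
cy_3 = 10.75
cz_3 = 4.25
d_3 = 5.25
h_3 = 3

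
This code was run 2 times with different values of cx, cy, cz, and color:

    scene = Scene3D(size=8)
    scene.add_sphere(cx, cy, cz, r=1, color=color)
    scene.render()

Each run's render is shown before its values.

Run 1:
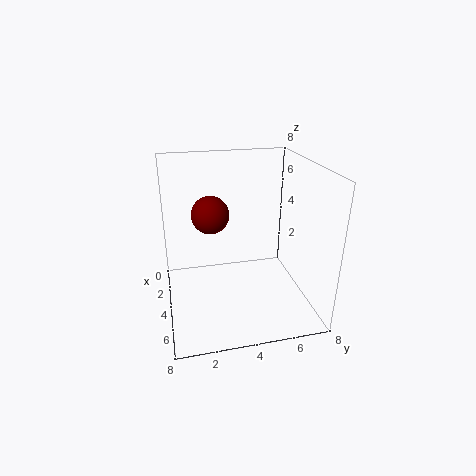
cx = 4
cy = 2.5
cz = 5.5
color = 'maroon'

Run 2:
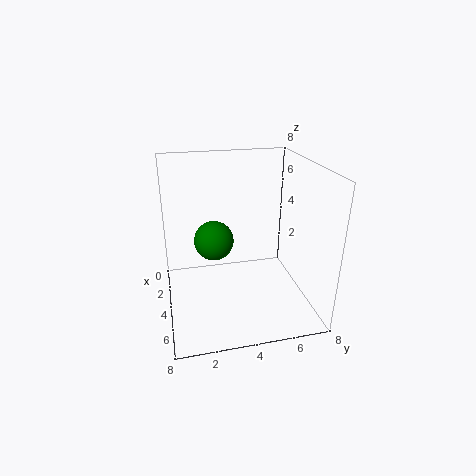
cx = 5
cy = 2.5
cz = 4.5
color = 'green'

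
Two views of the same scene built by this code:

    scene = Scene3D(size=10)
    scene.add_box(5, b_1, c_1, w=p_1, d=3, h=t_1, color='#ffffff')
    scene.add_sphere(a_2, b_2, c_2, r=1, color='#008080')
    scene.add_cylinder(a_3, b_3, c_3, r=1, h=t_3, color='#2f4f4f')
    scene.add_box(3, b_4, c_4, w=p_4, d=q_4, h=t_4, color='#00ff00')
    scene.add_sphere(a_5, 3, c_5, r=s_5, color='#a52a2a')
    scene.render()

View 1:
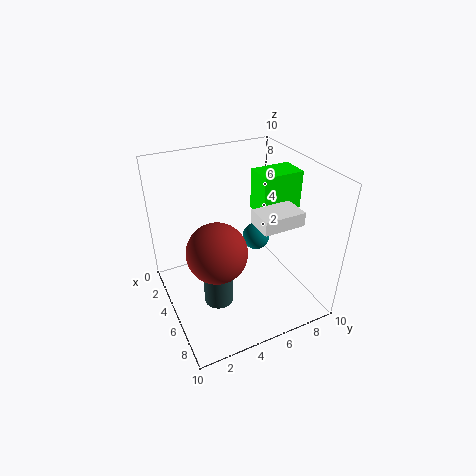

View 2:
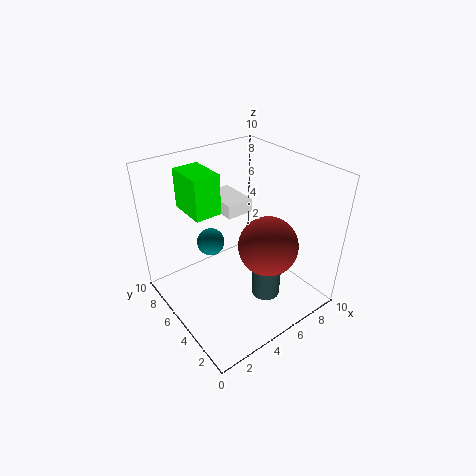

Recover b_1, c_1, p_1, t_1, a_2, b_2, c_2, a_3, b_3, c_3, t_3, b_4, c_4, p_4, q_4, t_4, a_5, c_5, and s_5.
b_1 = 6; c_1 = 6; p_1 = 2; t_1 = 1; a_2 = 4; b_2 = 7; c_2 = 4; a_3 = 6; b_3 = 3; c_3 = 1; t_3 = 3; b_4 = 7; c_4 = 6; p_4 = 2; q_4 = 3; t_4 = 3; a_5 = 6; c_5 = 5; s_5 = 2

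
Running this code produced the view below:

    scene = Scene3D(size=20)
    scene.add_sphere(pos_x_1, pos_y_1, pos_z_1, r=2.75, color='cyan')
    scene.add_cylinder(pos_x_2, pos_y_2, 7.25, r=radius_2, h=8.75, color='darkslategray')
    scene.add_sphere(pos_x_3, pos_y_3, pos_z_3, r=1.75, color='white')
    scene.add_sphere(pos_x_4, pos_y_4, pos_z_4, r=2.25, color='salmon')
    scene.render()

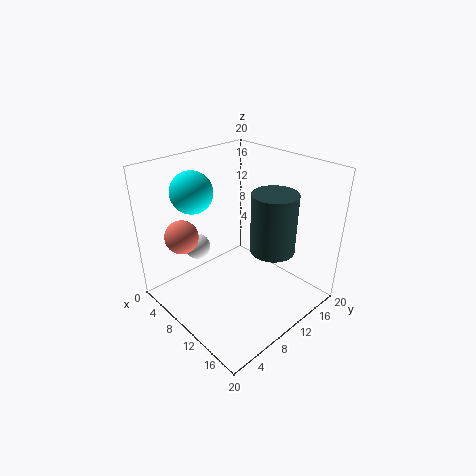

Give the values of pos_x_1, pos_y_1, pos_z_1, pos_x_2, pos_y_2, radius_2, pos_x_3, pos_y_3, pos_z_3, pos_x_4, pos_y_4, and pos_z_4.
pos_x_1 = 6.5, pos_y_1 = 5.25, pos_z_1 = 17, pos_x_2 = 12.5, pos_y_2 = 14.5, radius_2 = 3.25, pos_x_3 = 6.25, pos_y_3 = 5.75, pos_z_3 = 8.75, pos_x_4 = 6, pos_y_4 = 3.5, pos_z_4 = 11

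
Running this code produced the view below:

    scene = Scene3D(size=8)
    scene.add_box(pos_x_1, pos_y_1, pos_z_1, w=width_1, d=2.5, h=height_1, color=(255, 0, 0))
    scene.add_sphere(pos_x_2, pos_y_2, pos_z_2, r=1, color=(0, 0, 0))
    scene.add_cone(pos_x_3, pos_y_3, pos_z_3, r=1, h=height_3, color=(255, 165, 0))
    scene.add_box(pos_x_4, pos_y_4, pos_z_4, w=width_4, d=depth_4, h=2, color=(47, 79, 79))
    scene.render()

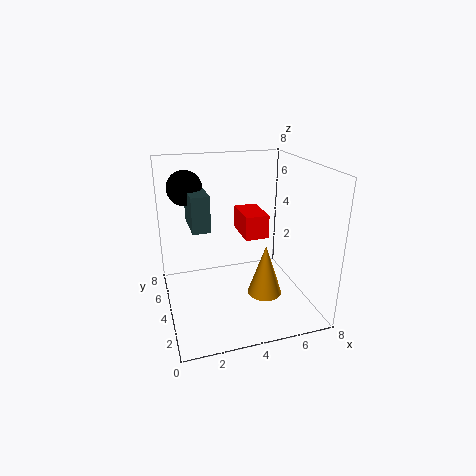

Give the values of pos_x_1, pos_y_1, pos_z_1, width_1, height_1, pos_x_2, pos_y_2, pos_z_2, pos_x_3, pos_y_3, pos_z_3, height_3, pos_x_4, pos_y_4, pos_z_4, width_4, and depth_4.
pos_x_1 = 5; pos_y_1 = 5.5; pos_z_1 = 3; width_1 = 1.5; height_1 = 1.5; pos_x_2 = 1.5; pos_y_2 = 6; pos_z_2 = 6.5; pos_x_3 = 5.5; pos_y_3 = 3.5; pos_z_3 = 0.5; height_3 = 3; pos_x_4 = 1.5; pos_y_4 = 4; pos_z_4 = 4.5; width_4 = 1; depth_4 = 2.5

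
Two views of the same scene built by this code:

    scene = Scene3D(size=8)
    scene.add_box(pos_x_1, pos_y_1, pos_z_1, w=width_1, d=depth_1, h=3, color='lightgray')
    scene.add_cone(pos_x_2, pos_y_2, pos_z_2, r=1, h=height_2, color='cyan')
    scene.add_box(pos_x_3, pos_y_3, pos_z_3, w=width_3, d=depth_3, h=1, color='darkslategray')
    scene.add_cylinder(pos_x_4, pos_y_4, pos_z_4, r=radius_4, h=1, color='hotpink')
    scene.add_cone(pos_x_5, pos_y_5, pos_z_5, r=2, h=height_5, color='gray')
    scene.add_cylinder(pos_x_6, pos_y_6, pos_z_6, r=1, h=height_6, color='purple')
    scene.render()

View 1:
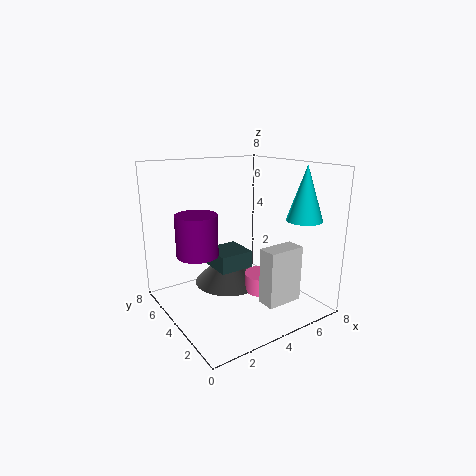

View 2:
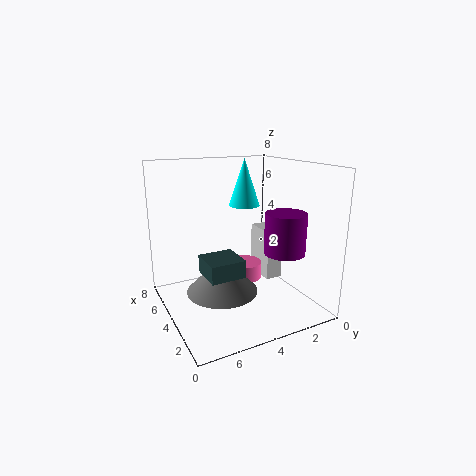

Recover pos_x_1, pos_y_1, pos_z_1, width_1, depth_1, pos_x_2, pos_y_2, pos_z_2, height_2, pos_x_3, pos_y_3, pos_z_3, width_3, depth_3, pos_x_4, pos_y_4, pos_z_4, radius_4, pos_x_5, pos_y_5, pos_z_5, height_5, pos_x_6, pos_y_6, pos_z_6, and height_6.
pos_x_1 = 4; pos_y_1 = 1; pos_z_1 = 1; width_1 = 2; depth_1 = 1; pos_x_2 = 7; pos_y_2 = 2; pos_z_2 = 5; height_2 = 3; pos_x_3 = 3; pos_y_3 = 4; pos_z_3 = 2; width_3 = 2; depth_3 = 2; pos_x_4 = 5; pos_y_4 = 3; pos_z_4 = 1; radius_4 = 1; pos_x_5 = 4; pos_y_5 = 5; pos_z_5 = 1; height_5 = 2; pos_x_6 = 1; pos_y_6 = 3; pos_z_6 = 4; height_6 = 2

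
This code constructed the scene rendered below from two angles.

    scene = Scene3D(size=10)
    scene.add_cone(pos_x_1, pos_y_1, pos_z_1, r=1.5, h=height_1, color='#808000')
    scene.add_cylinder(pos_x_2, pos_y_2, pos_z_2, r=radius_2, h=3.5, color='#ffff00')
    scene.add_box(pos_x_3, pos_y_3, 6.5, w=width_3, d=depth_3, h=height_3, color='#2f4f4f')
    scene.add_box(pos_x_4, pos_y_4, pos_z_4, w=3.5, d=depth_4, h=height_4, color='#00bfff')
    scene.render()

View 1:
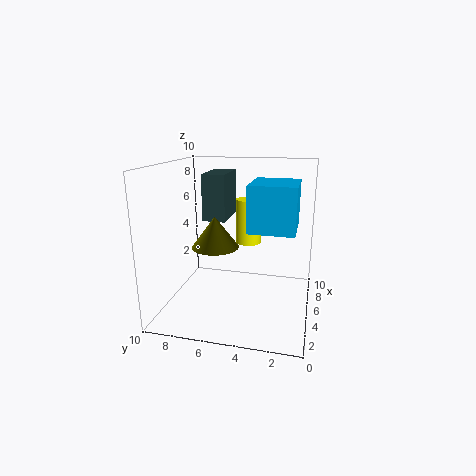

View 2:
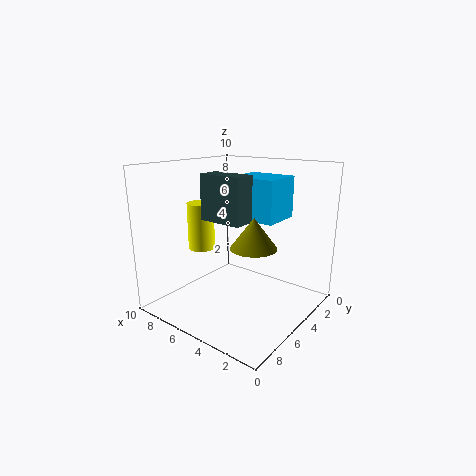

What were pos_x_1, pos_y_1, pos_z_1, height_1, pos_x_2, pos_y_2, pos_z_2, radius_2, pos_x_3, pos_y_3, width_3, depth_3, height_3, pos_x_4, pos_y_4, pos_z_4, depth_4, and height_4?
pos_x_1 = 3, pos_y_1 = 6, pos_z_1 = 5, height_1 = 2, pos_x_2 = 8.5, pos_y_2 = 5, pos_z_2 = 3.5, radius_2 = 1, pos_x_3 = 3.5, pos_y_3 = 5.5, width_3 = 3, depth_3 = 1.5, height_3 = 3, pos_x_4 = 3, pos_y_4 = 1, pos_z_4 = 6, depth_4 = 3, height_4 = 3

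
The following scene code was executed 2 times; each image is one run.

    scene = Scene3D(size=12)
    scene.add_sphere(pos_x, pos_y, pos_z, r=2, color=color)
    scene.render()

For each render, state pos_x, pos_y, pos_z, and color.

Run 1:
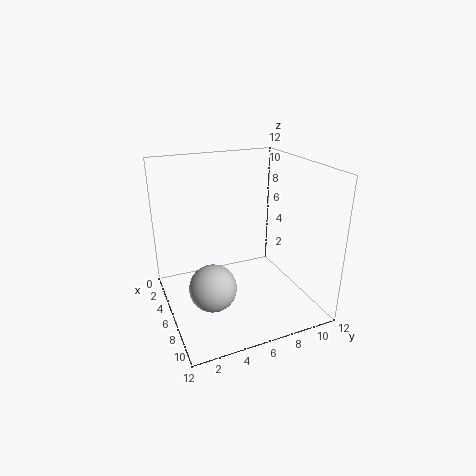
pos_x = 6.5; pos_y = 3.5; pos_z = 2; color = 'lightgray'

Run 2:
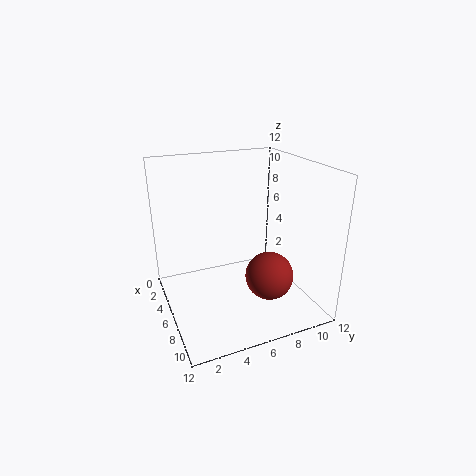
pos_x = 8; pos_y = 8; pos_z = 3; color = 'brown'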